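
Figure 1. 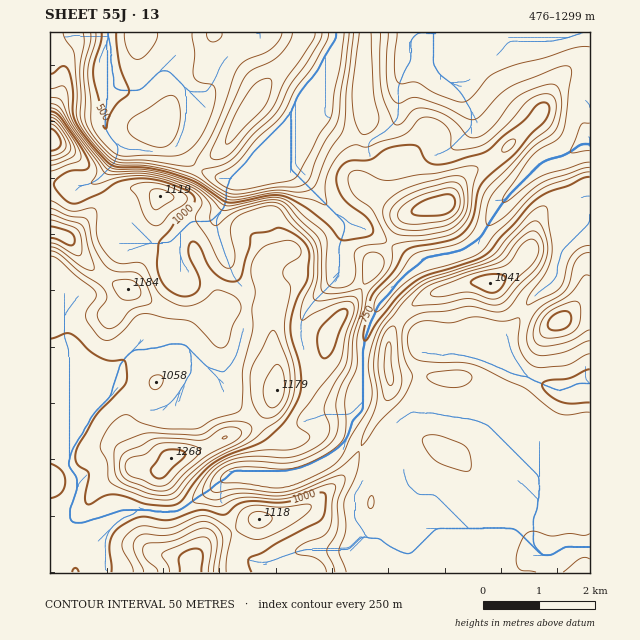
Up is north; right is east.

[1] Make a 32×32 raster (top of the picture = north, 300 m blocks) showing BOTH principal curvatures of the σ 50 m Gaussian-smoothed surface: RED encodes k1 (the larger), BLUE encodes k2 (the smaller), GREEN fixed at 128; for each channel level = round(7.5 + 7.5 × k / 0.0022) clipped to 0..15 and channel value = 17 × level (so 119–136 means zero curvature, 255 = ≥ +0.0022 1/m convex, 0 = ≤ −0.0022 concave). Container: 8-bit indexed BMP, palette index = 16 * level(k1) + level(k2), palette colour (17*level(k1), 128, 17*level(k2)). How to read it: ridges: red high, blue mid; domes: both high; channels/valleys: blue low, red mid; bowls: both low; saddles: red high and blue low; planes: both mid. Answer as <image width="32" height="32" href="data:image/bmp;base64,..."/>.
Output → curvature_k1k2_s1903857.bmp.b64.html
<image width="32" height="32" href="data:image/bmp;base64,Qk02CAAAAAAAADYEAAAoAAAAIAAAACAAAAABAAgAAAAAAAAEAAATCwAAEwsAAAABAAAAAAAAAIAAABGAAAAigAAAM4AAAESAAABVgAAAZoAAAHeAAACIgAAAmYAAAKqAAAC7gAAAzIAAAN2AAADugAAA/4AAAACAEQARgBEAIoARADOAEQBEgBEAVYARAGaAEQB3gBEAiIARAJmAEQCqgBEAu4ARAMyAEQDdgBEA7oARAP+AEQAAgCIAEYAiACKAIgAzgCIARIAiAFWAIgBmgCIAd4AiAIiAIgCZgCIAqoAiALuAIgDMgCIA3YAiAO6AIgD/gCIAAIAzABGAMwAigDMAM4AzAESAMwBVgDMAZoAzAHeAMwCIgDMAmYAzAKqAMwC7gDMAzIAzAN2AMwDugDMA/4AzAACARAARgEQAIoBEADOARABEgEQAVYBEAGaARAB3gEQAiIBEAJmARACqgEQAu4BEAMyARADdgEQA7oBEAP+ARAAAgFUAEYBVACKAVQAzgFUARIBVAFWAVQBmgFUAd4BVAIiAVQCZgFUAqoBVALuAVQDMgFUA3YBVAO6AVQD/gFUAAIBmABGAZgAigGYAM4BmAESAZgBVgGYAZoBmAHeAZgCIgGYAmYBmAKqAZgC7gGYAzIBmAN2AZgDugGYA/4BmAACAdwARgHcAIoB3ADOAdwBEgHcAVYB3AGaAdwB3gHcAiIB3AJmAdwCqgHcAu4B3AMyAdwDdgHcA7oB3AP+AdwAAgIgAEYCIACKAiAAzgIgARICIAFWAiABmgIgAd4CIAIiAiACZgIgAqoCIALuAiADMgIgA3YCIAO6AiAD/gIgAAICZABGAmQAigJkAM4CZAESAmQBVgJkAZoCZAHeAmQCIgJkAmYCZAKqAmQC7gJkAzICZAN2AmQDugJkA/4CZAACAqgARgKoAIoCqADOAqgBEgKoAVYCqAGaAqgB3gKoAiICqAJmAqgCqgKoAu4CqAMyAqgDdgKoA7oCqAP+AqgAAgLsAEYC7ACKAuwAzgLsARIC7AFWAuwBmgLsAd4C7AIiAuwCZgLsAqoC7ALuAuwDMgLsA3YC7AO6AuwD/gLsAAIDMABGAzAAigMwAM4DMAESAzABVgMwAZoDMAHeAzACIgMwAmYDMAKqAzAC7gMwAzIDMAN2AzADugMwA/4DMAACA3QARgN0AIoDdADOA3QBEgN0AVYDdAGaA3QB3gN0AiIDdAJmA3QCqgN0Au4DdAMyA3QDdgN0A7oDdAP+A3QAAgO4AEYDuACKA7gAzgO4ARIDuAFWA7gBmgO4Ad4DuAIiA7gCZgO4AqoDuALuA7gDMgO4A3YDuAO6A7gD/gO4AAID/ABGA/wAigP8AM4D/AESA/wBVgP8AZoD/AHeA/wCIgP8AmYD/AKqA/wC7gP8AzID/AN2A/wDugP8A/4D/AIeXh4V1lZWnyKZ0doaGlqinhJiHh4eHh4iIh3eHh4eYh4eHlabYx7fJ2YR1lXV0hJR0h3d3h4eHh4eHh3eHd4aHh4eFlrh2dqjZsqapl4eGuJSGh4eHd4eHh4eHh4eHiIeHhneFknCAlKaj2er357i4c5aYh4d3d4eHh4eHh4eHh4anhHKUpsWQcaW3loS2+Pdzlpd2d4d3dpeHh4eHh5iIh4a0yMfbp4VwYIFycnCB5vaEl3aHh3eHl4eHh3eHmIeHdoTax7jYx6VicYKUk4FwxZWXdnaHmJiHd3eHh4eYd4aWp5WGyNn39fi2tbfIyKSBt4aWhqiomIeHh3eHh4d3d4WYl6WEc3OV+fa1k4WYuZHGlYWXl4aGhoeHh4eHiIeHhoandXR2h4R0k7bYg4WWhIPmhHWGhod3d4eXp6aoh4eHhoaVp4WHd3aFqOqllpZzc8XXdHaGhnaHqKeEc4SHh4d3dpe5loeHdZao2JWUt4WAx+ikx9jZt6eFk4WGdXeHh4aGhoeXhoaGlZfYlIS4uJDn1oSFhJSEhYWmh4eGh3eFpoWHh4Z1mJiEl9dyhri3cNfnYneGh4d3hMenlnWHhpbIlmSFdYanl3WH13KXuOdws/ZjdIaFdYSDpvnKpYeVp8i1hcfXx6iYhZfHhJO3+rVw5vaGhnV1tpORuPmkd3VjlNnYlXRkp6iUlqi3kZGl82CA5/n4tqfZhYFxlLZ1g9bluLd0doXGdJTIhqfIcVLlyJCQpcf3+fjmloGDx1Lm5nV0tYWGp5Zjhcm3p8hxhMfqtmJwcHBzlObpo5HK5PmFc3eGlYW4hoSWpafat6OllqOyhYaEkXCFqPqlgqPo16V0h5S3hKV0trmGtaaFlXRjhMi5mKimkYOG5qR1h5Vk1pV1l8iWtdXS6Pn7pYWDhZa1yOj468iEcXTIxoV3lGSE1tfX+vn5tmBwg7WSo5WYuJWVlqfp14R0gJXI17aDdNTh19i4laCAcIWDcnN1qLmphoWEhJbVtpeDgJSV2bf193JgkIBxlOfIgnd3hYaXp4anqJd0c5bG96dycnOT/Nd0cISVl4V0lviWcnd3hJimhZOWppeWhHW3+aaFlHb5dGGDqKiphnZzx+eWgoeFdaanp3OXuaiVdXWm57iUhvOEg4SHh5eXh3SG2MiXg3dzp8ing6eXhnSHh4e46pV1xbiDdYaGh5eHdYWnyLdzdoOn6JZzloV1doeHhpbHpXWmx2J1l5Z2hpeHhZeo16eDc5X4l3SGhoaHhoaHhpe3hpbXg4Onp4V2hpeFlXam55ZyhPeXdHaHh4iHhoeHhpenh6e3gKi5loWXqZeGdmXGyaKC95iFhoeHmIh3d4Z2hYY="/>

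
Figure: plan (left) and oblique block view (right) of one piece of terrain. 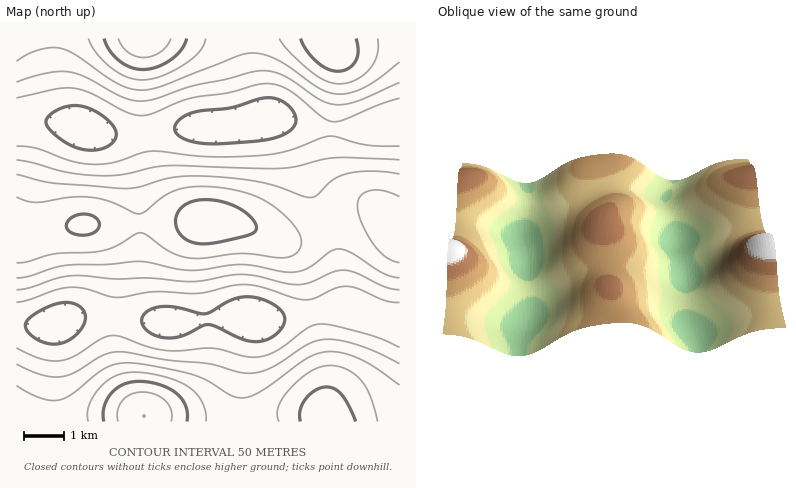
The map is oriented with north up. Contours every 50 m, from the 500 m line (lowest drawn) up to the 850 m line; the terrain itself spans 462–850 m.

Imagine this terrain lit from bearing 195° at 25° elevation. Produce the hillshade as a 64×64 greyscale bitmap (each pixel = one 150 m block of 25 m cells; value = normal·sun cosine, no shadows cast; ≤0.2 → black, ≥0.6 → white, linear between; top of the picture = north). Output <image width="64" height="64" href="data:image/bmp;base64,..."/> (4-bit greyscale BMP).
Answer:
<image width="64" height="64" href="data:image/bmp;base64,Qk12CAAAAAAAAHYAAAAoAAAAQAAAAEAAAAABAAQAAAAAAAAIAAATCwAAEwsAABAAAAAAAAAAAAAAABEREQAiIiIAMzMzAERERABVVVUAZmZmAHd3dwCIiIgAmZmZAKqqqgC7u7sAzMzMAN3d3QDu7u4A////AIiIiImZmZqqqZmYiHd3d3d4iIiImZmZmZiId3Zmd3eIiIiIiIiZmZmZmIh3d3d3d3d3iIiJmZmZiId3ZmZ3d4iIh3d3iIiIiIh3dmZVVmZmd3d3eIiIiIiId3dmZ3d3iHd3d3d3d3d3dmZVRERFVWZmd3d3d3d4h3d3dmZnd3d3d2ZmZmZ3d2ZlVEMzMzRFVWZmZmZ3d3d3d3ZmZmd3d3dmZmVWZmZmZVRDMiIiIzRFVmZmZmZmZmZmZmZmZmZ3ZmVVVVVVZmVVRDIhEREiM0VVVVVVVVZmZmZmZmZmZmZmVVREVVVVVVRDIRAAARIjRFVVVVVVVVVVVVVVVVVVVVVEREREVVVVRDIhAAAAESM0RVVVVEVVVVVVVVVVVVVVVERERERVVVVEMiEAAAARIzRERERERERFVVRERERERERERERERFVVVUQyIRAAARIjNERERERERERERERDMzMzRERERERFVVVVRDMiERERIjNEREREREREREREQzMzMzMzRERERVVVVVVUQzIiIiIzREREREREREVVVEQzMyIzMzREVVVVVmZmZlVUQzMzNERVVVVUREVVVVVVREMzMzMzREVmZmZmd3dmZlVVRFVVVmZmZVVVVVZmZmVURDMzM0RVVnd3d3d3d3d3ZmZmZnd3d3dmZmZmZ3d3dmVUREREVWZ3iJmIiIiIiId3d3eIiIiIiHd3d3eIiIiHdmVVVVZneIiqqqqZmZmZmIiIiZmqqqmZiIiIiZmaqZmHdmZmd4iZmru7u7qqqqqZmZmqq7u7u6qpmZmqq7u7qpmId3iJmqq7zMzMu7u7uqqqqru8zMzMu7qqq7vMzMy7qpmZmZqrvMzd3czMzMy7u7u7vMzd3dzMy7vMzd3d3cy7qqqqu8zN3d3d3d3d3MzMu8zM3d3d3d3MzN3e7u7t3Mu7u7vM3d3e3d3d3d3d3czMzM3d3u7u3d3d3u7v/u7dzMu7zM3d7u7d3d3e7u3d3czMzd3e7u7u3e7u7///7t3MzMzM3d7u7t3d3d7u7u3dzMzN3d7u7u7u7u////7u3czMzM3d3d3dzMzd3e7u7d3MzMzd3d7u7u7u7///7t3My7u8zN3d3d28zMzd7u7t3czMzMzd3d3u7u7u7u7t3Mu7u7vMzd3MzLu7vM3d3d3czLu8zMzd3d3d3u7u3dzLuqqqu7zMzMu7qqq7zN3d3My7u7u7zMzN3d3d3d3My6qZmZqqu7u7u6qZmqq7zMzMu7uqq7u7zMzMzMzMzLuqmYiImZqru7uqqZmZmqu7u7uqqqqqqru7u7u7u7u6qpmId3iImaqqqqmZiIiZmqqqqpmZmZmqqqqqqqqqqqmYiHd3d4iZqqqqmZiIiIiZmZmZiIiImZmaqqqZmZmZiId3ZmZ3eJmaqqmZiHd3eIiIiHd3d4iImZmZmYiIiIh3dmZmZmd4mZmpmZiId3d3d3dmZmZmd3iIiIiId3d3dmZmZlZmd4iZmZmZiId3d2ZmZVVVVVZmd3d3d3dmZmZlVVVVVmZ3iJmZmZiId3ZmZlVUREREVVZnd3dmZVVVVVVVVVVWZneIiZmYiId3ZmZVVEQzMzNEVWZmZlVUREREREREVVZnd4iIiIh3d2ZmVVVEMzIiMzRFVVVVVEMzMzMzNERFVmd3iIiHd3ZmZlVVREMyIiIjNERVVVRDMyIiIiMzREVWZnd3d3dmZVVVREREMzIiIiMzREVERDMiIiIiIjM0RVVmd3d2ZlVVREREREMzIiIiIzRERERDMiIRERIiIzREVWZmZmZVVERERDREQzMyIiMzRERERDMyIhERIiIzM0RVVmZmVVREMzMzM0QzMzMzM0RFVVVEQzIiIiIiIzMzREVVVVVVRDMzMzM0RERDMzRERVVVVVRDMzIiIjMzMzRERVVVVVVEMzMzM0RERERERVVWZmZmVVREMzMzRERERERFVVVVVUREMzM0RVVVVVVWZnd3d3dmVVVERFVVVVRERVVVZmZlVVRERERVZmZmZmd4iIiIiHd2ZmZmZmZmZVVVVmZmd3ZmZmVVVXd3d3d3iImZmpmZiId3d3d3d3d2ZmZmd3iIiIh3d3d3iIiIiIiZmqq7uqqpmZmZmZmZiIh3d3iIiZmZmZmYiIiZmZmZmaq7u8zLu7qqqqqqqqqZmYiImZmqq7u7qqqqmaqqmaqqu7zMzMzMy7u7u7u7u7qqqZqqq7zMzMzMu7uqu7qqq7u8zd3d3d3MzMzMzMzMu7u7u7vMzd3d3d3MzLvLu7u7vMzd3u7u7d3d3d3d3czMy7zMzd3u7u7u3d3MzMzLu7zM3d7u7u7u7d3d3d3d3MzMzN3d7u7//u7t3dzMzMzMzMzd7u7v/u7u7d3d3d3dzMzd3e7v///+7t3dzMzMzMzMzd3u7v//7u7u3d3d3dzMzd3e7v///+7t3czMzLu8zMzN3e7u7//u7u3d3d3MzMzN3e7v///u7dzMy7u7u7u7zMzd3u7u7u7u3d3MzMzMzMzd3u7u7u3cy7u7u7uru7u8zM3d7u7u7t3dzMy7u7u7zM3d7u7t3Mu6qqqqqqqqu7u8zN3d3d3d3MzLu7uqqqu7zN3d3dzLuqmZmZmamqqqq7u8zM3d3czMu7qqqqqqqqu8zMzMy7qpmIiIiJmZmqqqq7u8zMzMy7uqqpmZmZmZqqu7zMu6qZiHd3eIiZmZmqqqu7u7zLu7qqqZmZmZmZmaqru7u6qZiHd3d4iI"/>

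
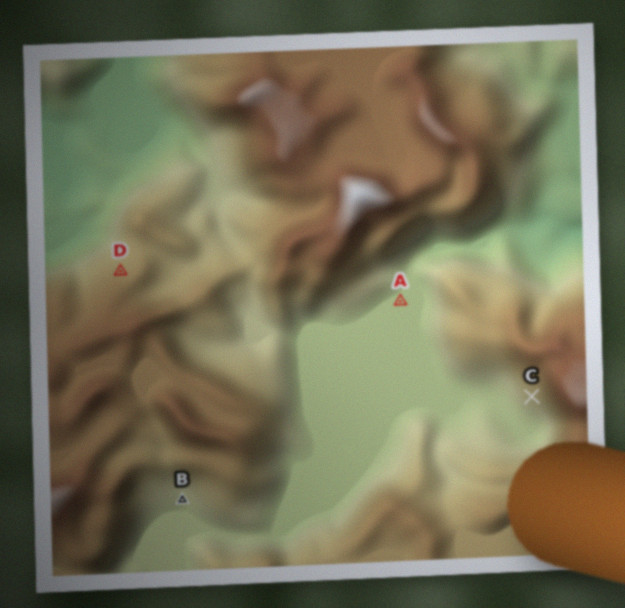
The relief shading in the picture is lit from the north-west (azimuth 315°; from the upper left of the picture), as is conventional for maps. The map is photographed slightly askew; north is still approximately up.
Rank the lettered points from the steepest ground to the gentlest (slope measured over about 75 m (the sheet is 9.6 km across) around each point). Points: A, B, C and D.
C D B A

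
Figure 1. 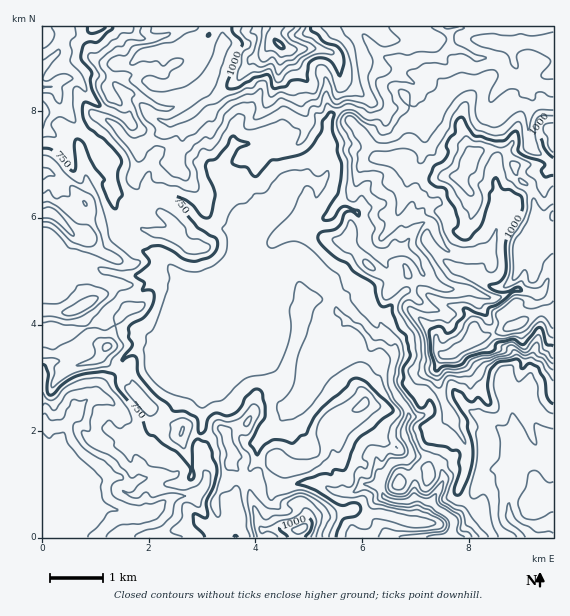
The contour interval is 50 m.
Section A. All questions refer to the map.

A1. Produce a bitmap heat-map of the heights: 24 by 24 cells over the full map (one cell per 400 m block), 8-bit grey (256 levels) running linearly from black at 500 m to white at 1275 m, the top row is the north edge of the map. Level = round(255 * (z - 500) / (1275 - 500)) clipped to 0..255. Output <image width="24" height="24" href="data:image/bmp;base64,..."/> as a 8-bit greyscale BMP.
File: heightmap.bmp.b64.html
<image width="24" height="24" href="data:image/bmp;base64,Qk12BgAAAAAAADYEAAAoAAAAGAAAABgAAAABAAgAAAAAAEACAAATCwAAEwsAAAABAAAAAAAAAAAAAAEBAQACAgIAAwMDAAQEBAAFBQUABgYGAAcHBwAICAgACQkJAAoKCgALCwsADAwMAA0NDQAODg4ADw8PABAQEAAREREAEhISABMTEwAUFBQAFRUVABYWFgAXFxcAGBgYABkZGQAaGhoAGxsbABwcHAAdHR0AHh4eAB8fHwAgICAAISEhACIiIgAjIyMAJCQkACUlJQAmJiYAJycnACgoKAApKSkAKioqACsrKwAsLCwALS0tAC4uLgAvLy8AMDAwADExMQAyMjIAMzMzADQ0NAA1NTUANjY2ADc3NwA4ODgAOTk5ADo6OgA7OzsAPDw8AD09PQA+Pj4APz8/AEBAQABBQUEAQkJCAENDQwBEREQARUVFAEZGRgBHR0cASEhIAElJSQBKSkoAS0tLAExMTABNTU0ATk5OAE9PTwBQUFAAUVFRAFJSUgBTU1MAVFRUAFVVVQBWVlYAV1dXAFhYWABZWVkAWlpaAFtbWwBcXFwAXV1dAF5eXgBfX18AYGBgAGFhYQBiYmIAY2NjAGRkZABlZWUAZmZmAGdnZwBoaGgAaWlpAGpqagBra2sAbGxsAG1tbQBubm4Ab29vAHBwcABxcXEAcnJyAHNzcwB0dHQAdXV1AHZ2dgB3d3cAeHh4AHl5eQB6enoAe3t7AHx8fAB9fX0Afn5+AH9/fwCAgIAAgYGBAIKCggCDg4MAhISEAIWFhQCGhoYAh4eHAIiIiACJiYkAioqKAIuLiwCMjIwAjY2NAI6OjgCPj48AkJCQAJGRkQCSkpIAk5OTAJSUlACVlZUAlpaWAJeXlwCYmJgAmZmZAJqamgCbm5sAnJycAJ2dnQCenp4An5+fAKCgoAChoaEAoqKiAKOjowCkpKQApaWlAKampgCnp6cAqKioAKmpqQCqqqoAq6urAKysrACtra0Arq6uAK+vrwCwsLAAsbGxALKysgCzs7MAtLS0ALW1tQC2trYAt7e3ALi4uAC5ubkAurq6ALu7uwC8vLwAvb29AL6+vgC/v78AwMDAAMHBwQDCwsIAw8PDAMTExADFxcUAxsbGAMfHxwDIyMgAycnJAMrKygDLy8sAzMzMAM3NzQDOzs4Az8/PANDQ0ADR0dEA0tLSANPT0wDU1NQA1dXVANbW1gDX19cA2NjYANnZ2QDa2toA29vbANzc3ADd3d0A3t7eAN/f3wDg4OAA4eHhAOLi4gDj4+MA5OTkAOXl5QDm5uYA5+fnAOjo6ADp6ekA6urqAOvr6wDs7OwA7e3tAO7u7gDv7+8A8PDwAPHx8QDy8vIA8/PzAPT09AD19fUA9vb2APf39wD4+PgA+fn5APr6+gD7+/sA/Pz8AP39/QD+/v4A////AA0NESAnMkRVXWOPpKNpRT03OSoUPjYkJg0NDRcfIjpLYGt0f4pjUT0pIRk5Ry4xNQsLDiMxO0NCY2tjXVdIPSI1Mi9OOy0tMwoNGS8+RUxKaGtjamRcTTUmMD5RQDArLg4aNkJIU2NTb2BRVFpoWkY5NlZcQjIuMB4eNz9OXWJSYmlPRE9rbVtAOlxfPzUyNT4mKz9iVUVAQ1NPQUBSZ2U8T19UUz44SFtTRlVXPz08PEJEQz5CTkg7aINyZT1CVGNsdGRMPDs7Ozs9Qj48Pzo0Za+7l3JofVtjbGZKPjs7Ozs8QUE5OTZCbaq5yry3pXR9amJdQzs7Ojo8QUM5OUdXg4udqcTPx212e2ZaSTw7Ojo6QEI7RFJmcHyAi6S1t29vaGdZR0JCPDs5PDtAUmdqa3mVmKDIwWt2eWpZUFxgRzs/PUFVZWFgbIiPkZ7Pyn2Mel9gY2NTRDs9R0xUYWN0dIampJnA0Yt+cVVbYVZWSUA9P0ZRWGh/g5Ksspqrx2xtX1NiYGZdTEdFPkFHaXaKlKXBuKa5smJVUlJsb3haTVRTSUVHcI6ZmqTCwbO5oklPTWJ4e39vWlVZXlhOdomIipCyt6ubpjxGYGpujZKJcGNpZGdWfmttfIKgiYOMoTJDWG96iouSjXqFhYVydXFmcnqKf3Z3eC46XnqKlJaRnKyjrp+Qk25jaHF3eG9ucTVGZ4OTmJWYlbjV3bipkHFjYmJmaG5yc0BDVGJ0iJKbl7Pi4biYgHZzbmhlcXRzdA=="/>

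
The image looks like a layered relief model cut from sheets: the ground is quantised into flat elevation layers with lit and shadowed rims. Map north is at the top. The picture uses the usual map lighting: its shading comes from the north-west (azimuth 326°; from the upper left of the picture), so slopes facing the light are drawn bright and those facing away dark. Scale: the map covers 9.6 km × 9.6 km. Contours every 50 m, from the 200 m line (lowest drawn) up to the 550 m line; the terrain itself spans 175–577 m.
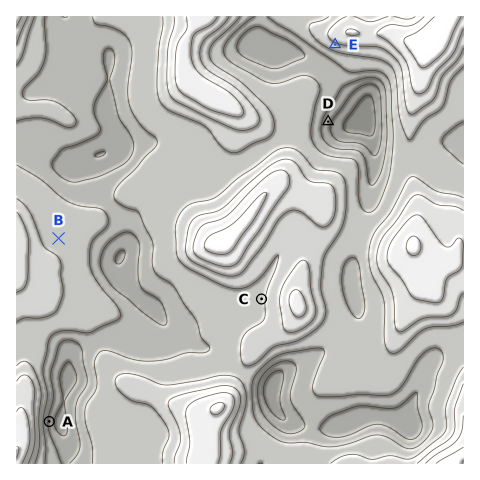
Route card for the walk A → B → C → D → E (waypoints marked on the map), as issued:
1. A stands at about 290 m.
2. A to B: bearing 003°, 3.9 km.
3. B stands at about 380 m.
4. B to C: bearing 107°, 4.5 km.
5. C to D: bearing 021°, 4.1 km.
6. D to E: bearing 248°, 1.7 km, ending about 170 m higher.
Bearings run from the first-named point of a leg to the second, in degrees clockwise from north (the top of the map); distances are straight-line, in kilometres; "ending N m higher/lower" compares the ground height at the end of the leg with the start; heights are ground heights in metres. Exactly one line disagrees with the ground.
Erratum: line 6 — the bearing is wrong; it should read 5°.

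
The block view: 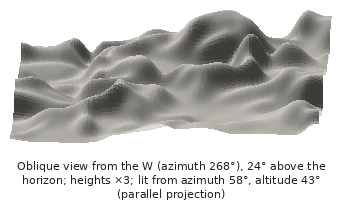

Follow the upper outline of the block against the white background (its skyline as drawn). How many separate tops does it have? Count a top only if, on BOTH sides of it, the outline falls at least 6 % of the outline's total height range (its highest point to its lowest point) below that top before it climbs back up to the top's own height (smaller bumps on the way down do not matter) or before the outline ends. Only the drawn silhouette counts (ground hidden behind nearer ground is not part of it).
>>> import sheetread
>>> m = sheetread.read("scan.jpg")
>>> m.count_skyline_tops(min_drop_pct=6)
2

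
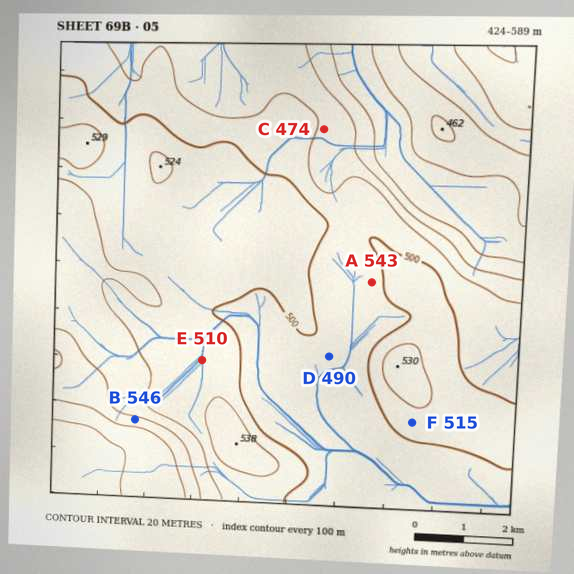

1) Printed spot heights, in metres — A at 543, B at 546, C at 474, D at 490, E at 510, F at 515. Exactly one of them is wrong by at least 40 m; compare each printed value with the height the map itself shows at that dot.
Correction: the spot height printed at A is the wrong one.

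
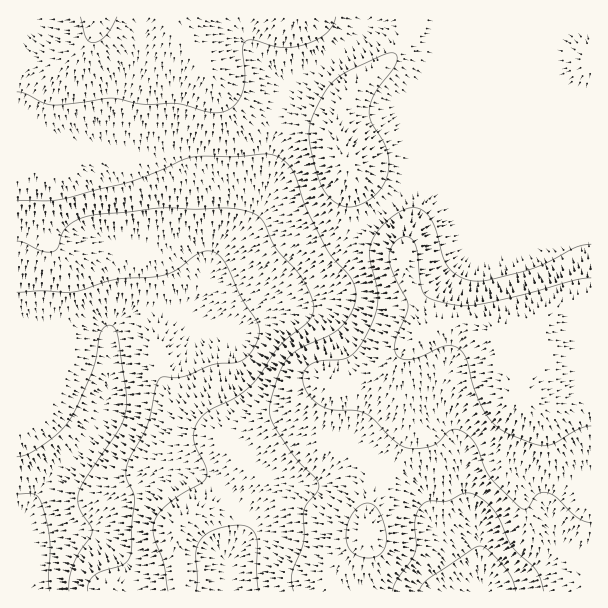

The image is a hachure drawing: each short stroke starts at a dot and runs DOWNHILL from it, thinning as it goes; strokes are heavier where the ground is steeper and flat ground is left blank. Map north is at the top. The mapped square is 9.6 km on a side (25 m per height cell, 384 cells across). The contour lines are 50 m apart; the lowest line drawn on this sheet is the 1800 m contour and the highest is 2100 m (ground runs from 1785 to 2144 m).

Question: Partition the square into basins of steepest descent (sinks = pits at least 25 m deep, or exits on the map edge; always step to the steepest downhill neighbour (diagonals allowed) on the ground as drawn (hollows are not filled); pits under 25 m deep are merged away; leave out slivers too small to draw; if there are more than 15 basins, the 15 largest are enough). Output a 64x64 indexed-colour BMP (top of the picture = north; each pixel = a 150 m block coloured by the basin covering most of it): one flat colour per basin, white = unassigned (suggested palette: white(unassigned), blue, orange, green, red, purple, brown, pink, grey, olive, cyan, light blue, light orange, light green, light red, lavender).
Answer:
<image width="64" height="64" href="data:image/bmp;base64,Qk12CAAAAAAAAHYAAAAoAAAAQAAAAEAAAAABAAQAAAAAAAAIAAATCwAAEwsAABAAAAAAAAAA////ALR3HwAOf/8ALKAsACgn1gC9Z5QAS1aMAMJ34wB/f38AIr28AM++FwDox64AeLv/AIrfmACWmP8A1bDFABERERERERERETMzMzMzMzMzMiIiIiIiIiIiIiIiIiIiERERERERERERMzMzMzMzMzMyIiIiIiIiIiIiIiIiIiIREREREREREREzMzMzMzMzMzMiIiIiIiIiIiIiIiIiIhERERERERERETMzMzMzMzMzMyIiIiIiIiIiIiIiIiIiERERERERERERMzMzMzMzMzMzMiIiIiIiIiIiIiIiIiIREREREREREREzMzMzMzMzMzMzIiIiIiIiIiIiIiIiIhERERERERERETMzMzMzMzMzMzMyIiIiIiIiIiIiIiIiERERERERERERMzMzMzMzMzMzMzIiIiIiIiIiIiIiIiIRERERERERERERMzMzMzMzMzMzMiIiIiIiIiIiIiIiIhERERERERERERERMzMzMzMzMzMyIiIiIiIiIiIiIiIiERERERERERERERETMzMzMzMzMzMiIiIiIiIiIiIiIiIREREREREREREREREzMzMzMzMzMyIiIiIiIiIiIiIiIhERERERERERERERERMzMzMzMzMzMiIiIiIiIiIiIiIiERERERERERERERERERMzMzMzMzMyIiIiIiIiIiIiIiIRERERERERERERERERETMzMzMzMzMiIiIiIiIiIiIiIhERERERERERERERERERETMzMzMzMyIiIiIiIiIiIiIiEREREREREREREREREREREzMzMzMzMiIiIiIiIiIiIiIREREREREREREREREREREREzMzMzMyIiIiIiIiIiIiIhERERERERERERERERERERERMzMzMzMiIiIiIiIiIiIiERERERERERERERERERERERETMzMzMyIiIiIiIiIiIiIRERERERERERERERERERERERMzMzMzIiIiIiIiIiIiIhEREREREREREREREREREREREzMzMzMiIiIiIiIREREiERERERERERERERERERERERETMzMzMiIiIiIiIREREREREREREREREREREREREREREREREzMyIiIiIiIhEREREREREREREREREREREREREREREREREzIiIiIiIiERERERERERERERERERERERERERERERERERMiIiIiIiIRERERERERERERERERERERERERERERERERESIiIiIiIREREREREREREREREREREREREREREREREREREiIiIiIhERERERERERERERERERERERERERERERERERERIiIiIiERERERERERERERERERERERERERERERERERERESIiIRERERERERERERERERERERERERERERERERERERERERERERERERERERERERERERERERERERERERERERERERERERERERERERERERERERERERERERERERERERERERERERERERERERERERERERERERERERERERERERERERERERERERERERERERERERERERERERERERERERERERERERERERERERERERERERERERERERERERERERERERERERERERERERERERERERERERERERERERERERERERERERERERERERERERERERERERERERERERERERERERERERERERERERERERERERERERERERERERERERERERERERERERERERERERERERERERERERERERERERERERERERERERERERERERERERERERERERERERERERERERERERERERERERERERERERERERERERERERERERERERERERERERERERERERERERERERERERERERERERERERERERERERERERERERERERERERERERERERERERERERERERERERERERERERERERERERERERERERERERERERERERERERERERERERERERERERERERERERERERERERERERERERERERERERERERERERERERERERERERERERERERERERERERERERERERERERERERERERERERERERERERERERERERERERERERERERERERERERERERERERERERERERERERERERERERERERERERERERERERERERERERERERERERERERERERERERERERERERERERERERERERERERERERERERERERERERERERERERERERERERERERERERERERERERERERERERERERERERERERERERERERERERERERERERERERERERERERERERERERERERERERERERERERERERERERERERERERERERERERERERERERERERERERERERERERERERERERERERERERERERERERERERERERERERERERERERERERERERERERERERERERERERERERERERERERERERERERERERERERERERERERERERERERERERERERERERERERERERERERERERERERERERERERERERERERERERERERERERERERERERERERERERERERERERERERERERERERERERERERERERERERERERERERERERERERERERERERERERERERERERERERERERERERERERERERERERERERERERERERERERERERERERERERERERERERERERERERERERERERERERERERERERERERERERERERERERERERERERERERERERERERERERERERERERERERERERERERERERERERERERERERERERERERERERER"/>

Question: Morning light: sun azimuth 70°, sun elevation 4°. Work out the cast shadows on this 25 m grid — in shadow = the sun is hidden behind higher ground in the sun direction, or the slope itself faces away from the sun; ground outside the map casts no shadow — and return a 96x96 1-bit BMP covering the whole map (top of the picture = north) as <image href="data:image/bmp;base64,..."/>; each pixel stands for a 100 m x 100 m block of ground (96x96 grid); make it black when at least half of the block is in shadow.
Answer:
<image width="96" height="96" href="data:image/bmp;base64,Qk2+BAAAAAAAAD4AAAAoAAAAYAAAAGAAAAABAAEAAAAAAIAEAAATCwAAEwsAAAIAAAAAAAAA////AAAAAAD/+A/AH/gAAAAf/8D/+A/AD/AAAAAf/4B/8B/AD/AAAAA//4B/8D/AB+AAAAA//wA/4f/AA8AAAAB//gA///+AAIAAAAB//gAf//+AAAAAAAB//AAf//+AAA+AAAB/+AAf//+AAB/AAAA/+AAf//+AAD/AAAB/+AA/z/+AAD+AAAB/8AA/x/8AAD+AAAB/8AA/w/8AAB8AAAB/8AA/wP8AAAQAAAB/4AAfwH4AAAAAAAB/4AAPwAAAAAAAAAB/4AADwAAAAAAAAAB/wAAAAAAAAAAAAAB/gAAAAAAAAAAAAAB/gAAABgAAAAAAAAA/AAAAD8AAAAIAAAA/AAAAD8AAAA+AAAAeAAAAD+AAAB8AAAAeAAAAD+AAAB8AAAB+AAAAD/AAAB4AAAD/GAAAD/gAAAAAAAH/+AAAD/wAAAAAAAP/8AAAD/wAAAAAAAP/4AAAB/4AAAAAAAP/4AAAB/4AAgAAAAP/wAAAB/4AH/gAAAP/gAAAB/4AP/+AAAH/gAAAA/wAP//AAAD/gAAAA/wAP/+AAAB/AAAAA/wAP/+AAAB/AAAAA/wAH/8AAAB+AAAAAfwAH/8AAAB+AAAAAfgAD/4AAAB8AAAAAfgAB/4AAAB8AAAAAfgAB/wAOAB8AAAAAPgAD/wAfAA8AAAAAPAAH/gB/gAYAAAAAHAAP////gAAAAAAACAAf////gAAAAAAAAAA/////wAAAAAAAAAAf////wAAAAAAAAAAf////wAAAAAAAAAAP////wAAAAAAAAAAD////wAAAAAAAAAAB////wAAAAAAAAAAA////wAAAAAAAAAAAP///wAAAAAAAAAAAD///wAAAAAAAAAAAD///wAAAAAAAAAAAB///gAAAAAAAAAAAB///gAAAAAAAAAAAB///gAAAAAAAAAAAH/5/gAAAAAAAAAAf//4fgAAAAAAAAAA///4HAAAAAAAAAAA///4AAAAAAAAAAAA///4AAAAAAAAAAAAf//4AAAAAAAAAAAAP//4AAAAAAAAAAAAH//8AAAAAAAAAAAAD//8AAAAAAAAAAAAD//8AAAAAAAAAAAAB//8AAAAAAAAAAAAA//8AAAAAAAAAAAAA//8AAAAAAAAAAAAAf/4AAAAAAAAAAAAAP/4AAAAAAAAAAAAAH/4AAAAAAAAAAAAAD/wAAAAAAAAAAAAAB/wAAAAAAAAAAAAAA/gAAAAAAAAAAAAAAPgAAAAAAAAAAAAAAHAAAAAAAAAAAAAAAAAAAAAAAAAAAAAAAAAAAAAAAAAAAAAAAAAAAAAAAAAAAAAAAAAAAAAAAAAAAAAAAAAAAAAAAAAAAAAAAAAAAAAAAAAAAAAAAAAAAAAAAAAAAAAAAAAAAAAAAAAAAAAAAAAAAAAAAAAAAAAAAAAAAAAAAAAAAAAAAAAAAAAAAAAAAAAAAAAAAAAAAAAAAAAAAAAAAAAAAAAAAAAAAAAAAAAAAAAAAAAAAAAAAAAAAAAAAAAAAAAAAAAAAADwAAAAAAAAAAAAAABwAAAAAAAAAAAAAA="/>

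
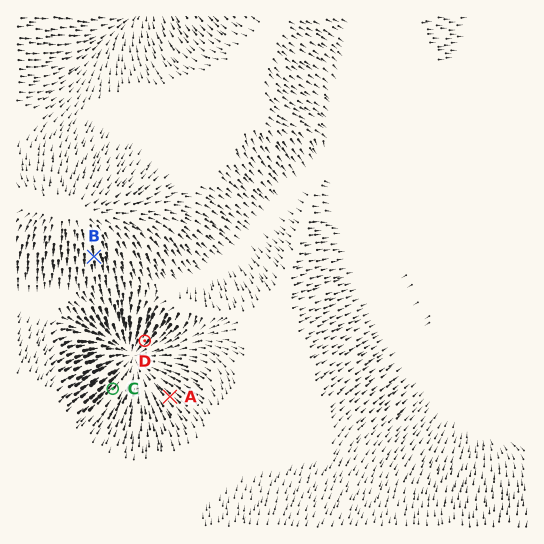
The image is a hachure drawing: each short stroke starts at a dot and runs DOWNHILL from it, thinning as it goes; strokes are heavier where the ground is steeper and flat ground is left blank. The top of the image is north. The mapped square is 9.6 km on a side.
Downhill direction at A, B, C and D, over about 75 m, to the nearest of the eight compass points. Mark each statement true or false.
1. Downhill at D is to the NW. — false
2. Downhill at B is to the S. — true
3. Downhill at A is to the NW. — true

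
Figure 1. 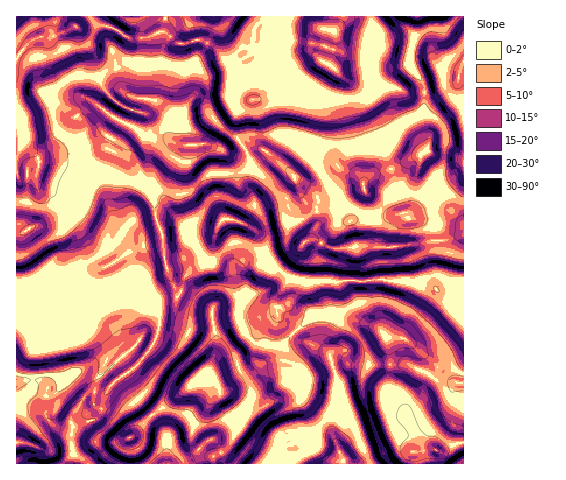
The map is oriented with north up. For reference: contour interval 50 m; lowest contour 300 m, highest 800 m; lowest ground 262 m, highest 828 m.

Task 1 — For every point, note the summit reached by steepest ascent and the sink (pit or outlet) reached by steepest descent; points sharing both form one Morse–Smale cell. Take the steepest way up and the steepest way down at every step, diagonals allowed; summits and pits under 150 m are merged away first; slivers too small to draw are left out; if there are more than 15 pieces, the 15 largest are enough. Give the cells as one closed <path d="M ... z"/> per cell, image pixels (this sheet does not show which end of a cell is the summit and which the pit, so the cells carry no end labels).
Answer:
<path d="M124 122l-5 3-14 22-18 6-1 9-13 35-1 17-4 9-2 3-32 0-18 9 1 69 24-24 26 0 14-14 24-13 12-11 12 14 6 22 6 10-1 6 6 7 12 2 7-5 11-1 6-7 3-13 25-21 9-32 5-5 7 0 20 8 7 7 1 17 4 13 7 5 8 0 10 7 25 6 27 0 9-2 62 1 7 3 16 3 10 9 7 2 10 8 3 0-1-72-16 6-52 7-40-1-5 2-18 0-16-8-6-1 8-16-1-14-14-10-11-25-29-25-8-1-12 6-9 1-25-11-26 2-21-10-10 2-8-1-8-9z"/><path d="M164 31l-23 8 0 20-11 17-3 16 7 6 16 1 11 5 14 15-1 20 5 5 30 0 25 11 9-1 12-6 8 1 7 5 22 20 11 25 14 10 1 14-7 17 5 0 16 8 18 0 5-2 40 1 52-7 17-6 0-11-14-15-5-15-7-10-3-15-7-10-7-4 7-4 1-6-9-22 4-17 0-13-17 1-26-9-30-2-8-4-13-13-5-2-18 23-56 14-11-10-7-10 1-17-6 0-14-17-13-7-20 5-6-2z"/><path d="M231 219l-7 0-5 5-9 32-25 21-6 17-3 3-18 4 2 26-3 9-14 22-12 13-18 11-8 11-16-1-16 21-2 6 2 7-2 16 3 22 58 0 1-9-4-16 24-25 35-26 16-16 4 0 6 6 7 14 17 0 10 3 12 9 7 0 10-4 9-1 11-9 3-15-3-8-9-6-14-1 4-3 5-13 11-11-17-19 1-17 10-20-10-8-8 0-8-5-3-13-1-17-7-7z"/><path d="M105 25l-11 0-6 3-14-2-22 11-16 1-5 3-15 18 1 175 17-8 32 0 2-3 4-9 1-17 13-35 1-9 18-6 17-25 14 6 8 9 8 1 10-2 13 5 0-22-3-4-14-14-24-3-7-6 3-16 11-17 0-20-11-1z"/><path d="M139 294l-15 2-20 10-16 5-7 10-3 12-4 4-17 7-10-2-16-13-9-9-6-11 1 155 56-1-2-21 2-15-2-8 2-6 16-21 16 1 8-11 18-11 17-18 9-17 3-9-2-23-12-3z"/><path d="M291 276l-3 1-10 20-1 17 16 18 21-20 27 3 31 10 7 4 9 9 15 0 4 2 30 27 1 5-3 7-12 16-12 8-5 8 0 5 11 23 0 8-3 5 17-3 10 2 13-7 10-2-1-136-23-12-6-7-16-3-7-3-62-1-9 2-27 0z"/><path d="M294 333l-8 8-8 16-4 3 14 1 7 4 5 6-3 19-6 6-24 8-7 0-12-9-10-3-18 0-1 11 6 10 9 10 3 8-9 16-15 9 1 8 129-1-7-21 1-5 6-7 0-13-5-20 1-12-9-30-8-7-22-9z"/><path d="M322 312l-8 0-20 21 6 6 22 9 8 7 9 30-1 12 5 20 0 13-6 7-1 5 7 21 73 1-2-12 3-5 0-8-11-23-5-17-12-15 1-27-5-22-6-6-7-4-26-9z"/><path d="M341 16l-78 0-9 13-2 23-19 12 0 16 7 10 11 10 56-14 13-19 5-4 4 0 7-24-3-8 5-5z"/><path d="M208 372l-6 1-14 15-35 26-24 25 4 25 80 0 0-8 15-9 9-20-14-17-4-7 1-13-6-12z"/><path d="M118 242l-13 11-24 13-14 14-26 0-25 25 6 15 25 22 10 2 17-7 4-4 3-12 7-10 16-5 20-10 14-1 3-7-6-10-5-20-3-7z"/><path d="M417 16l-75 0-4 10-5 5 3 8-7 25 22 18 30 2 26 9 17-1-2-11-13-17 1-12 6-19z"/><path d="M463 73l-4 2-2 8-4 3-29 6 0 13-4 13 1 8 8 17-1 7-7 4 4 1 6 7 19 46 13 14z"/><path d="M463 16l-46 1-1 16-6 19-1 12 13 17 3 11 28-6 4-3 2-8 5-2z"/><path d="M262 16l-124 0-1 3 4 8 0 11 23-7 11 11 6 2 20-5 13 7 14 17 7 0 8-4 9-7 2-23 6-7z"/>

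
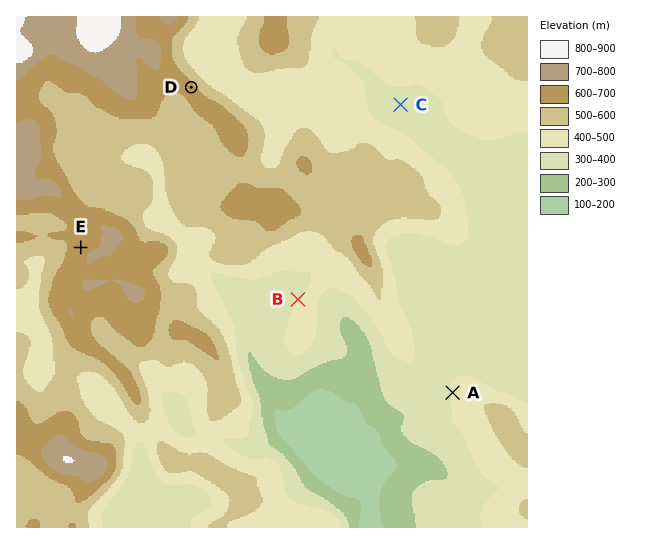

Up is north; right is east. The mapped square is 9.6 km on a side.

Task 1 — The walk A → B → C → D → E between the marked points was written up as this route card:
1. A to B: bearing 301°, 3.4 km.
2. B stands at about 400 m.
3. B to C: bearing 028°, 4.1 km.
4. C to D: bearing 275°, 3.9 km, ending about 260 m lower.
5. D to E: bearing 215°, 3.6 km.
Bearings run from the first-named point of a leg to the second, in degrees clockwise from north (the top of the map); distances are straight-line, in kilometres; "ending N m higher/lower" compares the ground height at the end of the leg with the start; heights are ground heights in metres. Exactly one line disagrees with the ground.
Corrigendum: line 4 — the sense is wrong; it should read higher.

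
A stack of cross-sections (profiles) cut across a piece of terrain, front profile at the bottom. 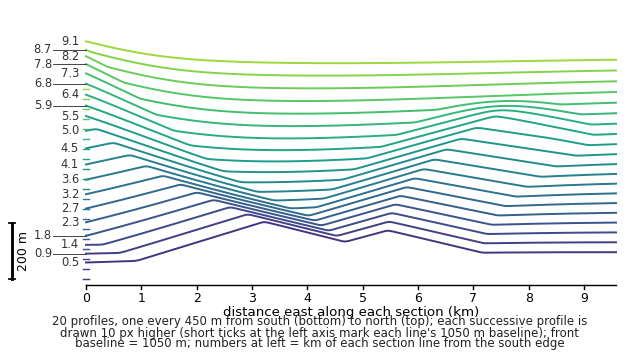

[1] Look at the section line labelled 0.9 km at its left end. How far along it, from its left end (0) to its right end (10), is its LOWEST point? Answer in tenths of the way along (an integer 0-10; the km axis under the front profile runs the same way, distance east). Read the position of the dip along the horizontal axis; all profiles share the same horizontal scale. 0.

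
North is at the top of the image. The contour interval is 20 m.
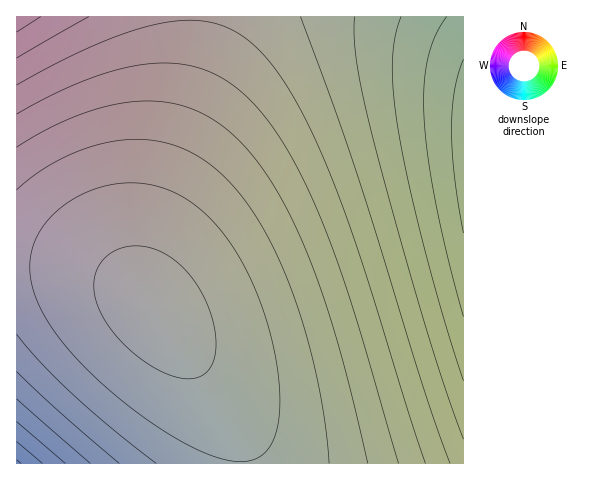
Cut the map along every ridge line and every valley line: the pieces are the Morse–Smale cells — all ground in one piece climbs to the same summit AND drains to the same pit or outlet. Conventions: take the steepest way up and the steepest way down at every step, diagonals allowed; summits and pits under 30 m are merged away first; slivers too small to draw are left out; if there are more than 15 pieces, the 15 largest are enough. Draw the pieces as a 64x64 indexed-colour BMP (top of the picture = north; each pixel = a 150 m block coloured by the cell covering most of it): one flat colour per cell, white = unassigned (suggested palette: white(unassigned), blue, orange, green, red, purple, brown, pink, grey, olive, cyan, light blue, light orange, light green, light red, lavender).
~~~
<image width="64" height="64" href="data:image/bmp;base64,Qk12CAAAAAAAAHYAAAAoAAAAQAAAAEAAAAABAAQAAAAAAAAIAAATCwAAEwsAABAAAAAAAAAA////ALR3HwAOf/8ALKAsACgn1gC9Z5QAS1aMAMJ34wB/f38AIr28AM++FwDox64AeLv/AIrfmACWmP8A1bDFADMzMzMzMzMzMzMzMzMzMzMRERERERERERERERERERERMzMzMzMzMzMzMzMzMzMzMxEREREREREREREREREREREzMzMzMzMzMzMzMzMzMzMzERERERERERERERERERERETMzMzMzMzMzMzMzMzMzMzMRERERERERERERERERERERMzMzMzMzMzMzMzMzMzMzMREREREREREREREREREREREzMzMzMzMzMzMzMzMzMzMxERERERERERERERERERERETMzMzMzMzMzMzMzMzMzMxERERERERERERERERERERERMzMzMzMzMzMzMzMzMzMzEREREREREREREREREREREREzMzMzMzMzMzMzMzMzMzERERERERERERERERERERERETMzMzMzMzMzMzMzMzMzMRERERERERERERERERERERERMzMzMzMzMzMzMzMzMzMREREREREREREREREREREREREzMzMzMzMzMzMzMzMzMxERERERERERERERERERERERETMzMzMzMzMzMzMzMzMxERERERERERERERERERERERERMzMzMzMzMzMzMzMzMxEREREREREREREREREREREREREzMzMzMzMzMzMzMzMzERERERERERERERERERERERERETMzMzMzMzMzMzMzMzERERERERERERERERERERERERERMzMzMzMzMzMzMzMzEREREREREREREREREREREREREREzMzMzMzMzMzMzMzERERERERERERERERERERERERERETMzMzMzMzMzMzMzMRERERERERERERERERERERERERERMzMzMzMzMzMzMzMREREREREREREREREREREREREREREzMzMzMzMzMzMzMRERERERERERERERERERERERERERETMzMzMzMzMzMzMRERERERERERERERERERERERERERERMzMzMzMzMzMzMREREREREREREREREREREREREREREREzMzMzMzMzMzMhERERERERERERERERERERERERERERETMzMzMzMzMzMhERERERERERERERERERERERERERERERMzMzMzMzMzIiEREREREREREREREREREREREREREREREzMzMzMzMyIiIRERERERERERERERERERERERERERERETMzMzMzIiIiIhERERERERERERERERERERERERERERERIiIiIiIiIiIiEREREREREREREREREREREREREREREREiIiIiIiIiIiIRERERERERERERERERERERERERERERESIiIiIiIiIiIhERERERERERERERERERERERERERERERIiIiIiIiIiIiEREREREREREREREREREREREREREREREiIiIiIiIiIiIRERERERERERERERERERERERERERERESIiIiIiIiIiIiERERERERERERERERERERERERERERERIiIiIiIiIiIiIREREREREREREREREREREREREREREREiIiIiIiIiIiIhERERERERERERERERERERERERERERESIiIiIiIiIiIiERERERERERERERERERERERERERERERIiIiIiIiIiIiIREREREREREREREREREREREREREREREiIiIiIiIiIiIiERERERERERERERERERERERERERERESIiIiIiIiIiIiIRERERERERERERERERERERERERERERIiIiIiIiIiIiIhEREREREREREREREREREREREREREREiIiIiIiIiIiIiIRERERERERERERERERERERERERERESIiIiIiIiIiIiIhERERERERERERERERERERERERERERIiIiIiIiIiIiIiEREREREREREREREREREREREREREREiIiIiIiIiIiIiIRERERERERERERERERERERERERERESIiIiIiIiIiIiIiERERERERERERERERERERERERERERIiIiIiIiIiIiIiIREREREREREREREREREREREREREREiIiIiIiIiIiIiIhERERERERERERERERERERERERERESIiIiIiIiIiIiIiERERERERERERERERERERERERERERIiIiIiIiIiIiIiIhEREREREREREREREREREREREREREiIiIiIiIiIiIiIiERERERERERERERERERERERERERESIiIiIiIiIiIiIiIRERERERERERERERERERERERERERIiIiIiIiIiIiIiIhEREREREREREREREREREREREREREiIiIiIiIiIiIiIiIRERERERERERERERERERERERERESIiIiIiIiIiIiIiIhERERERERERERERERERERERERERIiIiIiIiIiIiIiIiEREREREREREREREREREREREREREiIiIiIiIiIiIiIiIRERERERERERERERERERERERERESIiIiIiIiIiIiIiIhERERERERERERERERERERERERERIiIiIiIiIiIiIiIiIREREREREREREREREREREREREREiIiIiIiIiIiIiIiIhERERERERERERERERERERERERESIiIiIiIiIiIiIiIiERERERERERERERERERERERERERIiIiIiIiIiIiIiIiIREREREREREREREREREREREREREiIiIiIiIiIiIiIiIhERERERERERERERERERERERERESIiIiIiIiIiIiIiIiERERERERERERERERERERERERER"/>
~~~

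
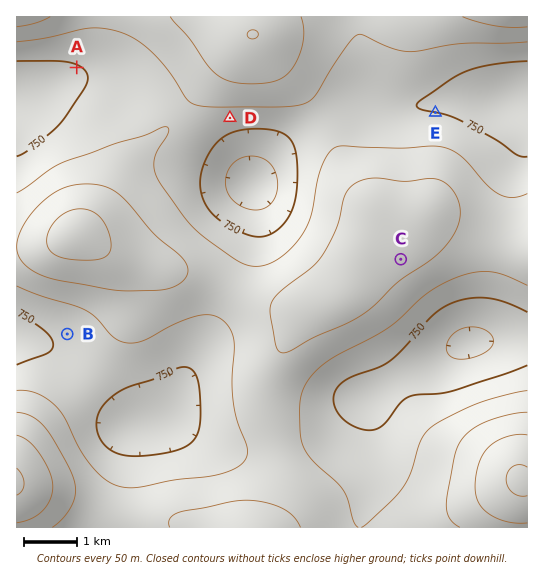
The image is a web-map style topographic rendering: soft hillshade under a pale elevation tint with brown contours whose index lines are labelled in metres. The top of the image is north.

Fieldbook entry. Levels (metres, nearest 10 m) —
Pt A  750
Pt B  760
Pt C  870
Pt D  780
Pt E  750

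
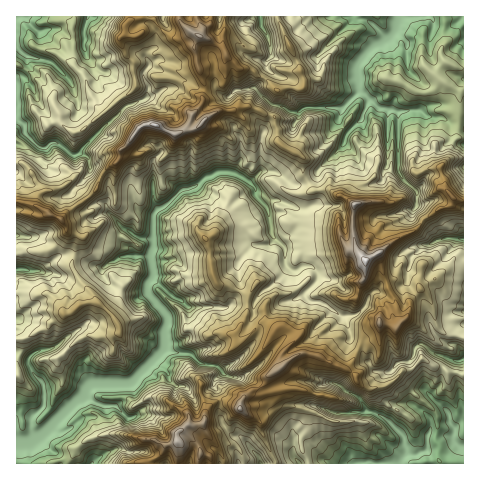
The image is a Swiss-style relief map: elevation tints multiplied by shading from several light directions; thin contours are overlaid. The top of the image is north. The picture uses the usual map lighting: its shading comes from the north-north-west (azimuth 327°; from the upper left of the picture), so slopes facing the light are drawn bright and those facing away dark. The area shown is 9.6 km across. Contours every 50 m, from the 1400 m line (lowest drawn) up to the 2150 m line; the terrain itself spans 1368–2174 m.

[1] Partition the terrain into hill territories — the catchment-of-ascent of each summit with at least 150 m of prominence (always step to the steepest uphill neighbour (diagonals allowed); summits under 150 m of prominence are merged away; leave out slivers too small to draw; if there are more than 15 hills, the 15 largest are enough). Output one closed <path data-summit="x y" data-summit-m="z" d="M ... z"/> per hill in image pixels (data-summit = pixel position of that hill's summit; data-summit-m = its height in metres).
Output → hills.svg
<path data-summit="155 125" data-summit-m="2174" d="M463 16l-203 0 1 10 6 8 3 11 0 11-4 6 2 11-6 9-7 6-19 2-7 6-7-1-7-5-8 1-8-3-13-8-6 0-8 8-7 0 0-15-14-6-4-8 1-7 7-5 1-15 7-8-1-8-146 1 0 155 11 10 12-5 6-8 0-4 12 9 5 15 4 5 5 0 0 6 7 11 6 1 11-8 8-1 6 10-22 7-14 29-4 4-13 5-15 12-25 0 1 194 43 0-2-9-7-4-12-14 13-10 10 4 7-2 14-12 11-1 4-12 18 2 4-6-2-16 14-2 32-33 3-34-19-22 0-9 6-11-4-15 3-9 1-35 28-24 11-2 13-11 15-6 15 3 13 8 11-11 12 0 20 13 12 0 9-6 6-10 25-25 14 17 27 6 3-5-1-30 2-22 8 3 23-2 7 6 14 2 10 5 12 1z"/><path data-summit="365 260" data-summit-m="2166" d="M392 109l-4 1 0 51-3 5-27-6-14-17-25 25-7 11-12 6-10-2-6-6-12-6-12 0-10 11-14-8-15-3-15 6-9 8-18 7-8 10-17 12-1 35-3 6 4 17-1 7 19 17 18 12 37 0 4-4 22-1 6-8 15-12 13-13-3-20 13-1 6 7-1 10 10 1 6 7-3 10-10 8 0 5 7 5 13 2 20 14 6 16 0 9 11 8 2 7 6 5 4 8 15 1 9-10 11-1 10-17 7 2 11 8 15 6 11-1 1-4-7-13 7-15 0-202-13-2-10-5-14-2-7-6-23 2z"/><path data-summit="241 409" data-summit-m="2115" d="M152 278l-4 6 0 9 16 19 4 8-4 12 0 17 15 4 10 0 12 11 16 2 4 4 2 2-9 9 0 7 6 12-1 16 2 5 10 14 8 1 8 6 11 13 2 9 89 0-19-15-8-11 0-12 8-14 41 0 17 8 8-16 15 0 1-8 7-7 7 1-3-15-13-15-12 2-9 10-15-1-4-8-6-5-2-7-11-8 0-9-6-16-23-15-13-2-4-6-21 7-10 7-8 2-11 0-2-8-22 1-4 4-37 0-18-12z"/><path data-summit="178 441" data-summit-m="2121" d="M167 350l-3 0-32 32-14 2 2 16-4 6-18-2-4 12-11 1-14 12-7 2-10-4-13 10 12 14 7 4 3 9 199-1-2-8-11-13-8-6-8-1-10-14-2-5 1-16-6-12 0-7 9-9-2-2-4-4-16-2-12-11-10 0z"/><path data-summit="200 36" data-summit-m="2107" d="M259 16l-4 0-7 5-26-5-58 0-1 8-7 8-1 15-8 7 2 12 16 7 1 15 6 0 8-8 6 0 13 8 8 3 8-1 10 6 4 0 7-6 19-2 7-6 6-9-2-11 4-6 0-11-3-11-6-8z"/><path data-summit="49 214" data-summit-m="2034" d="M46 166l-7 11-12 5-11-9 1 96 24 1 15-12 13-5 4-4 14-29 22-7-6-10-8 1-11 8-6-1-5-7-2-8-5-2-4-5-5-15z"/>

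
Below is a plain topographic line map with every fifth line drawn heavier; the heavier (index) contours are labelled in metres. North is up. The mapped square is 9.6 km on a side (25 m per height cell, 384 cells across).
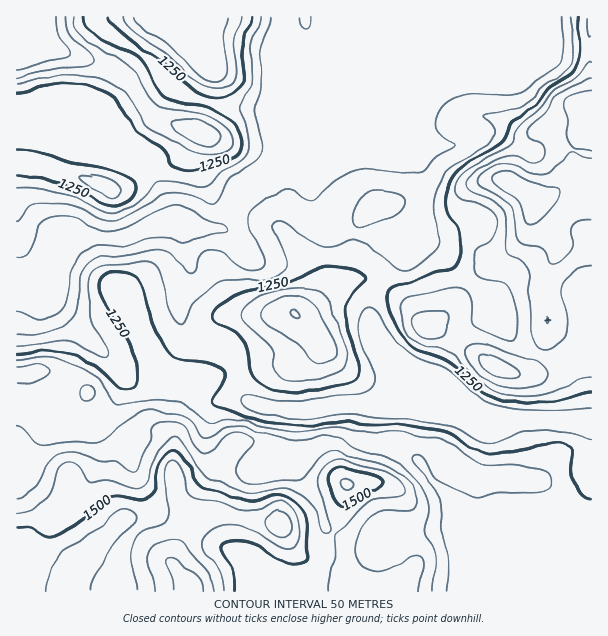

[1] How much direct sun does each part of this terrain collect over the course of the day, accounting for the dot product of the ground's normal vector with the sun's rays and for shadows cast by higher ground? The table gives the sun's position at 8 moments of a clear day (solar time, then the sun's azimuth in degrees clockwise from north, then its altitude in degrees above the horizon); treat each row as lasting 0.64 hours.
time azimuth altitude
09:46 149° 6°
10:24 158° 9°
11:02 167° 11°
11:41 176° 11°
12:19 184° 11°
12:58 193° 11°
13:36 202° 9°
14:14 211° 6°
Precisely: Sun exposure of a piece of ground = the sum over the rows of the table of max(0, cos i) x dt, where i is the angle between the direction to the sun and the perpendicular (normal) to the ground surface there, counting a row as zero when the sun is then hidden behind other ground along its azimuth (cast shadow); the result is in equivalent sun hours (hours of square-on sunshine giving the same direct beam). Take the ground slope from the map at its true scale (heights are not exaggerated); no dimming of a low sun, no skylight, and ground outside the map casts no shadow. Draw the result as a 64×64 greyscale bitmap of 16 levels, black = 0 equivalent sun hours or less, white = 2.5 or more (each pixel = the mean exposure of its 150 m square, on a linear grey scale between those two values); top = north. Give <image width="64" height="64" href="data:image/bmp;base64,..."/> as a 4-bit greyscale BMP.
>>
<image width="64" height="64" href="data:image/bmp;base64,Qk12CAAAAAAAAHYAAAAoAAAAQAAAAEAAAAABAAQAAAAAAAAIAAATCwAAEwsAABAAAAAAAAAAAAAAABEREQAiIiIAMzMzAERERABVVVUAZmZmAHd3dwCIiIgAmZmZAKqqqgC7u7sAzMzMAN3d3QDu7u4A////AFVURVVVVVVmVVRFVVVVVVVVVVREREVVVVVVVVVVVVVVVUQ0Z2VVVnd2QyM0RVVVZmZlQzMzNFZmVVRFVVVVVVVVQzNWdVVWd3UxARNFVWeHd3ZUMiMzVmVVRERERVVVVVVDMjVmVVVVQyEAEkVWiahlVlQzMzM0VUVERERFVVVVVUMhE1ZlVDIREiI0VnmsuFM1VUREMiI0RVVERFVVVVVEMhEBNWVTIAAkVWeJrN23QzVmVVRDIiNFVVVVVVVVViIiERETVlQgATaImau8yoZURXdmVVVDNFZmZVVVVVVVASIiERJGZTIjRXmZmId1RERWiIdmZ3ZVVWZmZVVVZVUAEzMhESNDM0RDRWVCIRESNGiamIiIh2VFZmZmZmZlVAATRDIREQATVUEBEQAAAAEkaau7u7l1REZnd3iIh3VEERJFQyEAAAJWQQAAAAAAACR5q8zcuEI0Z4d4mZmIZUMiI0VUMhAAA1ZSAAAAAAAAJXh3mqhjETeZh3iJiHZUM0MjRVQhAAAUVUIAAAAAAAATVCEiIQABWal2VmZVREQ0VDMjMhAAACMzIgAAAAAAABEQAAAAABNodTIiIiEjRFVUMhAAESIiIhARACQxAAAREAAAAAABJGUxAAAAASNVZUMhAAABJEQhAAAAJWZCEiIhAAAAACRVQhAAAAABIzREMyEAAAETRDIQEQASRUMyEREAAAABNEMQAAAAABEQAREzMhAAERE0QyASEAAAAAAAAAAAAAAAAAAAAAAAAAAAADMzMiIyERIyEAEQAAAAAAAAAAAAAAAAAAARIiIRAAAkI0RVZlQhAAAAAAAAAAAAAAAAAAAAAAAAATNEVmZmZ3c0RVZ4hjEAAAABEQAAAAAAAAAAAAAAAAEjNHve7u3cumZVVWd1MAAAABIyEAAAEzQhAAAAAAESNERb7////ty6iIdlRDIQAAARI0QxASaaqZdTMyIRIzREVr7//+3Mu6qZmHUxAAEjQzMzNEREZ3eJq7uoZDM0REVr7/7LmIiJmjRVQxAAEkRUMiIiNFVVVWeKu5ZDNEREab3duWQzRFZ4AAAAAAAjRVQyEREjRERVVnmpdDJERHrMzKdBAAE0VWYAAAAAATRWVDIREiNEVVZ3iIdTI0RJzd23QQAAA2dmVQAAAAATVWZUMiNERVZniImHUzI0VZzv63MAAAAmmYZVAAAAATVmdkMzNWd4iJqqmXUiI0RYrMy5YxAAAkaIdlUAAAATVndlQzNFZ4mZmZmXUyI0VWiYZVZkIQEzRWZlVRAAABRXd2VDM0RVZmZmZ3UyI0VniHUhE1VERERVVERVEAAAJFd3ZUREMzMzIiIjMiI0VneHUxABNFVVVVVERFUhAAEkZ3ZUREQyIiEQAAAAATVniHUhEREjRVVWVUREVSERIjRWVURERDIREQAAAAABNGZ3YxABERJFVWZVVVVVNEQzM0MyIzREMyIhAAAAAAEjRVVCAAAREleIdlVWd2ZVVUQyEAABIzMzQzEAAAAAAREjMyEAABETV4iHZVeJiHZVVCEAAAACIzREMQAAAAAREREiIhEBESNVVoiGVomZh1VUMQAAAAARIjIRABEhEREREiIiNDESNEM0eah2Z4iHZVUyEAAAAAARAAEjVVVDIiIzMzRFRDRVQyNYqXZVZndlVUQyAAAAAjIQEkZ2ZUQyI0REVVVVVmVDM0aJdlVVZndVVniFMiNEREVUVmVUQzM0RVZ3VVVndkNERXiGZVVniYiazv/adVVEeHZVQzMzMzRFZniGVWd2VWZmeIh2Zmeau83v//7KdmiZhkMiIiIzRERWZndlZniJqqh4iId2iavN7u7t3cy6u7l1QxESIjNERERERVVFes3u2nVWd3erzN7+ynZnirzduoZVQiIzNDMzIiESMzNYvu7JUhNWZszMzLhSEBNpvdypiHVUMzREMyIREREjIiNXiGMQACM0uql1IQAAA2iqqZmsyXZUREREMiESIjMxAAARAAAAEjNlQxAAAAAjVmZ4q97sqGVVVVVEMzMzRDEAAAAAAAEjRBEAAAAAEjRVVore7cqGVVVVVVVUVVVEMgAAAAAAE0RVAAABEiNEVoiaze25dlRFVVVVVVVVVVRDIQAAABNFVVURI0RERVVpvMzLp1M0REVVVVVVVVVVVVVDEAAANnZVVlVERFVVVoq7qGQhABM0VVVVVVVVVVVVVWVCEAATVVVVZlVVVVVXiYYxAAAAEkRVVVVURFVVVVVEREMhAAATVWZlVVVVVXiHQQAAAAE0VVVVVVVERVVVVEMiIRAAAAJWd3dlVVVompYwAAABRndlVVVVVVVEVVVVQyEQAAAAATRFy6mZmru6hSEAAEnMqXZVVVVVVVVVVVVDMhERAAAAAAD/7t3d3LlkIiJL7+yXZVVVVVVVVVVVVUQzMiIRAAAAAP////7LhjIjR8y6l2ZVVVVVVVVVVVREREREQzIQAAAAq97u25YxESSMynVERERVVVVVVVVVVERERERUQzIAAABniZh1MQACWcyXVDRERVVVZmVVVVVUREVEVVREMyEAAmVVQxAAACa9yXVERFVlVVZmZmZVVVREVVVVVERDMhE1ZlQxAAAUfNyWVERFZ4dVZmZVVVVVVEVVVVVVREQyI2ZVVUMQE0jNyWVERWd4h2VmVVVVVVVVVVVVVVVURDM1ZlVVVDI0V4h2VVVVZmZmVVVVVVVVVVVVVVVVVVVEQ0VV"/>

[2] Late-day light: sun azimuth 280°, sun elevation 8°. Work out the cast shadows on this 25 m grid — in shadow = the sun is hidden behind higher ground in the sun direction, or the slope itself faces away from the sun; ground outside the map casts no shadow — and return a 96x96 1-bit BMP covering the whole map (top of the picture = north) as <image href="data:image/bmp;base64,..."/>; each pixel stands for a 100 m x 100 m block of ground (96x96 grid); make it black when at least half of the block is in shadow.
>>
<image width="96" height="96" href="data:image/bmp;base64,Qk2+BAAAAAAAAD4AAAAoAAAAYAAAAGAAAAABAAEAAAAAAIAEAAATCwAAEwsAAAIAAAAAAAAA////AAAAAAAAOAAB/8AAAB/wAAAAOAAB/4AAAB/4AAAAOAAB/wAcAB/4AAAAGAAB/gAeAA/4AAAAAAAD/AAfAA/4AAAAAAAP+AAPgA/wAAAAAAAP+AH/+A/wAAAAAAAP8AP//A/gAAAAAAAH4Af//g/AAAAAAAAD4Af//A+AAAAAAAABwAf/+B/AAAAAAAAAAAf/+B/AAAAAAAAAAAf5/h/gAAAAAAAAAAfx/x/gAAAAAAAAAAfh/z/wAAAAAAAAAAeA/n/wAAAAAAAGAAAA/P/gAAAAAAAPxAAAYf+AAAAAAAAf/wAAAf4AABgAAAAf/wAAA/gAABwAAAAf/wAAA/AAABwAAAAfzwAAAcAAAAgAAAAfj4AAAAAAAAAAAAAfhwAAAAAwAAAAAAAfgwAAAAB4AAAAAAAfgAAAAABwAAAAAAAfgAAAAAAgAAAAAAAPgAAAAAAAAAAAAAAPAAAAAAAAAAAAAAAGAAAAAAAAAAAAAAAAAAAAAAAAAAAAAwAAAAAAAAAAAAAAB8AAAAAAAAAAAAAAB+AAAAAAGAAAAAAAB+AAAAAQPAAAAAAAB8AAAAAAfgAAAAAAB4AAAAAD/4AAAAAADgAAAAAH/8AAAAAAAAAAAAAH/8AAAAAAAAAAAAAP/4AAAAAAAAAAAAAP/wAAAAAAAAAAAAAP/wAAAAAAAAAAAAAP/gAAADgAAAAAAAAf/ACAAHwAAAAAAAA//ADgADwAAAAAAAA/+ABwADwAAAAAAAB/8AAwADwAAAAAAAB/4AAAAHgAAAAAAAA/wAAAAHgAAAAAAAAAAAAAAHgAAAAAAAAAAAAAAHgAAAAAAAAAAAAAAHgAAAAAAAAAAAAAADgAAAAAAAAAAAAAADwAAAAAAAAAAAAAABgAAAAAAAAAAAAAAAAAAAAAAAAAAAAAAAAwAAAAAAAAAAAAAAB4AAAAAAAAAAAAAAB4AAAAAAAAAAAAAAB8AAAAAAAAAAAAAAA4AHwAAAAAAAAAAAAAAP/4AAAAAAAAAeAAAP/8AAAAAAAAAPAAAH/8AAAAAAAAAOAAAH/4MAAAAAAAAAAAAH/geAAAAAAAAAAAAH+AfgAAAAAAAAAAAAAA/wAAAAAAAAAAAAAA/8AAAAAAAAAAAAAAf/AAAAAAAAAAAAAAP/8AAAAAAAAAAAAAP//AAAAAAAAAAAAAP//AAAAAAAAAAAAAf/+AAAAAAAAAAAAAf/4AAAAAAAAAAAAA//wAAAAAAAAAAAAA//AAAAAAAAAAAAAA/+AAAAAAAAAAAAAAB8AAAAAAAAAAAAAAB+AAAAAAAAAAAAAAD/gAAAAAAAAAAAPAH//AAAAAAAA8AAfAH//gAAAAAAB/gAeAP//gAAAAAAB/wA+AP//gAAAAAAB/AA8AP//gAAAAAAA8AA4AP//AAAAAAAAAAAAAP//AAAAAAAAAHgAAP//AAAAAAAAAP8AAP//AAAAAAAAA/8AAP//AAAAAAAAB/8AAP//AAAAAAAAD/4AAP/+AAAAAAAAD/wAAH/4AAAAAAAAD8AAAH/AAAAAAAAA="/>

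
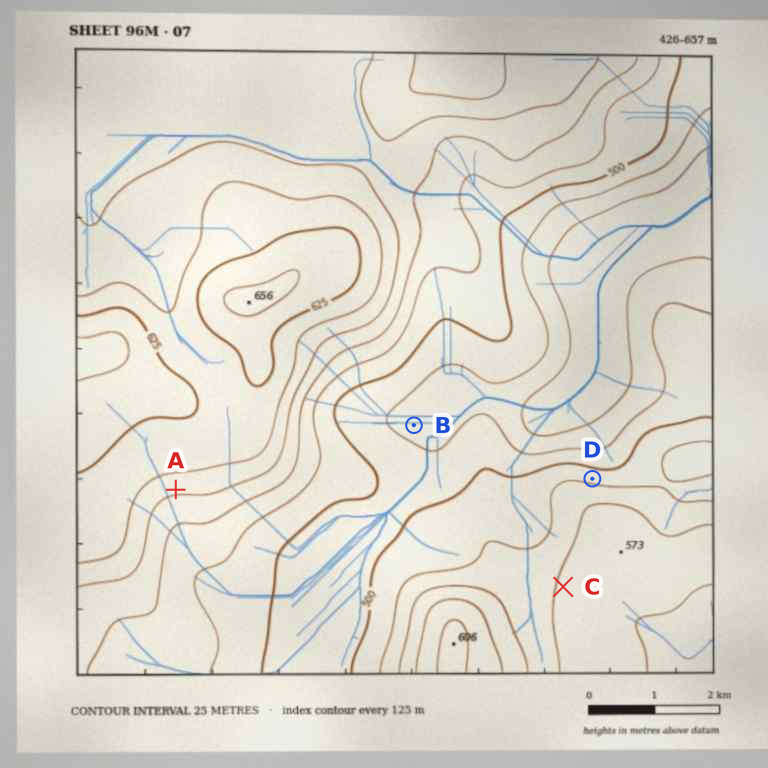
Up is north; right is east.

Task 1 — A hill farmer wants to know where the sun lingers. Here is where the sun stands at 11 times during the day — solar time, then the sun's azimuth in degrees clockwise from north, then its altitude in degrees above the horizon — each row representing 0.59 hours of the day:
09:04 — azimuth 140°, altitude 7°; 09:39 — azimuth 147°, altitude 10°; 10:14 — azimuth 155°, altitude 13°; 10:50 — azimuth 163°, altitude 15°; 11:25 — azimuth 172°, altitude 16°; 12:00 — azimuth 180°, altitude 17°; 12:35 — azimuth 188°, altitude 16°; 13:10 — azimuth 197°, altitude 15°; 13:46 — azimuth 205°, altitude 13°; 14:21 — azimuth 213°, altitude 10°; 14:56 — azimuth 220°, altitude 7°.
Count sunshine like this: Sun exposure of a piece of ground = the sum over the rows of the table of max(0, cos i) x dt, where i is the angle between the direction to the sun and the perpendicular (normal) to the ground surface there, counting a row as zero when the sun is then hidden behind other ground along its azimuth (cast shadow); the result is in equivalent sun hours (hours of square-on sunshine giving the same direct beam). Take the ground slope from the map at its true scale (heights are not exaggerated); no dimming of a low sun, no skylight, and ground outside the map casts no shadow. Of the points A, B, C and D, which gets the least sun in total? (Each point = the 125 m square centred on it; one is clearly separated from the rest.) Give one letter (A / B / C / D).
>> D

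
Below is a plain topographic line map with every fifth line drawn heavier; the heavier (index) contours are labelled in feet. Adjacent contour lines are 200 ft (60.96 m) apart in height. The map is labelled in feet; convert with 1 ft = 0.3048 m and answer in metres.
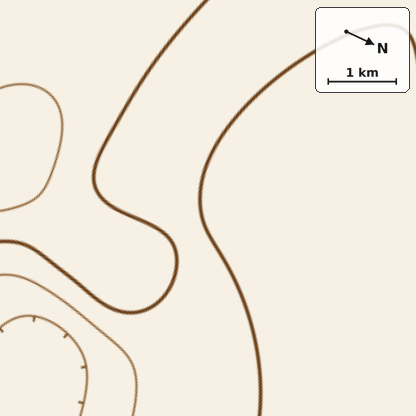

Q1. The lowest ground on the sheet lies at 1060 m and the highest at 1340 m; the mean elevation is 1210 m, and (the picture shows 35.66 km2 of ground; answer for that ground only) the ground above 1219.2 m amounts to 21.8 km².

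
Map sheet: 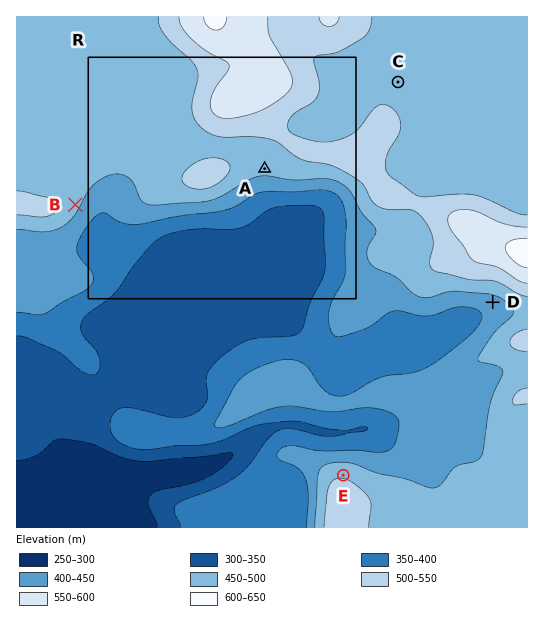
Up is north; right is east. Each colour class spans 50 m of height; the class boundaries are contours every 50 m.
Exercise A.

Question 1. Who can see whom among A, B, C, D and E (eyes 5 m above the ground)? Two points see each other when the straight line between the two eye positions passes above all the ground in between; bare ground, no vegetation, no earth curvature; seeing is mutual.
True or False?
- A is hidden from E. False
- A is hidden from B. True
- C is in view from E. False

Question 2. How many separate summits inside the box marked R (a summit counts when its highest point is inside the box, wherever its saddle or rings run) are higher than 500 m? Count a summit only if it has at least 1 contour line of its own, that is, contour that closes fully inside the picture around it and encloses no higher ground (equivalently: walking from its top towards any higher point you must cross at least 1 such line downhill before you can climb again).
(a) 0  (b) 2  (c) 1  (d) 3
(c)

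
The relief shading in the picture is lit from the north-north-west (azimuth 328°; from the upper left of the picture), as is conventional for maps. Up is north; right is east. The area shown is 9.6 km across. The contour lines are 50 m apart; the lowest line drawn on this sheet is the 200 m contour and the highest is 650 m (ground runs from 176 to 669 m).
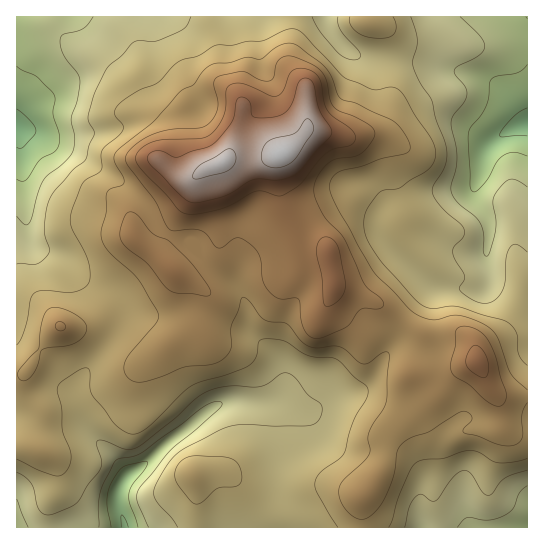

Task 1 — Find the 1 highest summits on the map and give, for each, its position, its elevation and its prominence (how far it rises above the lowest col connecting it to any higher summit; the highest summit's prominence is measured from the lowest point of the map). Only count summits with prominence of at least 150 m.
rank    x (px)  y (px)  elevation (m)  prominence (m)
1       281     154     669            493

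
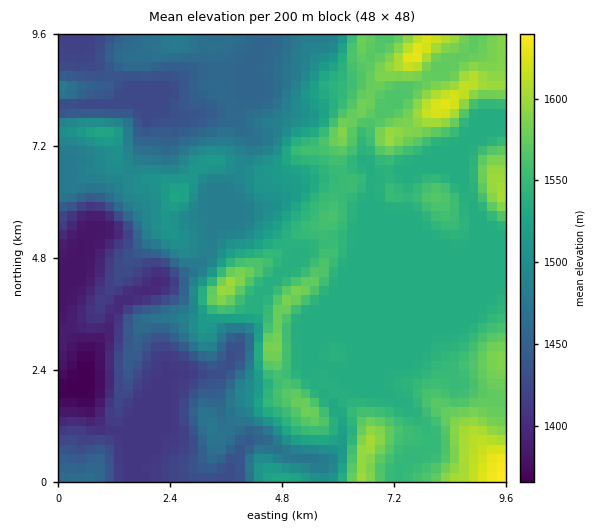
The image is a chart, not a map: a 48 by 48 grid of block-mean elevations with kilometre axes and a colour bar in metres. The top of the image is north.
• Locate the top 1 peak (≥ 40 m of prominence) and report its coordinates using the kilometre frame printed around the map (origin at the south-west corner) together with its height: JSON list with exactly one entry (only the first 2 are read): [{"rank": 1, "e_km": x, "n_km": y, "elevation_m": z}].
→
[{"rank": 1, "e_km": 7.61, "n_km": 9.11, "elevation_m": 1636}]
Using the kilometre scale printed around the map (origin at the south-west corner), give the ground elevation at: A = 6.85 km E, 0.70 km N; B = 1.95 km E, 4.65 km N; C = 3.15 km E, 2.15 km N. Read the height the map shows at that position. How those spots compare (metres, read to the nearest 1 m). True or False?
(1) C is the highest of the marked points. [False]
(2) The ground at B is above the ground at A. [False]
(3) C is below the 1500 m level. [True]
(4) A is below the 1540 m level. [False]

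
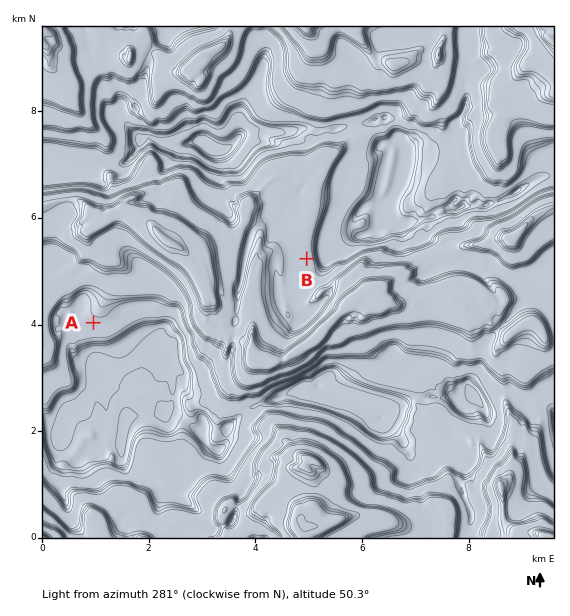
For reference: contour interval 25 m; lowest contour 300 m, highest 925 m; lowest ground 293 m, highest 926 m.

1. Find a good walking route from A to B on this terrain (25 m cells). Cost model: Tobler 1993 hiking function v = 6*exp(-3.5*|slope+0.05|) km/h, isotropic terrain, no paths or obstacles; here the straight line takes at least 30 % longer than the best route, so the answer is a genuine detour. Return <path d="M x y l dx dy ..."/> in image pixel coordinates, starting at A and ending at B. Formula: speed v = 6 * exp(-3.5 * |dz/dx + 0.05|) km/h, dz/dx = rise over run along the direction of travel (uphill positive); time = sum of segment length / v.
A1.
<path d="M93 323l16 0 38-19 30 0 3 1 5 6 3 1 7 13 2 3 3 1 3-1 5 0 31-15 12-12 9-5 4-8 4-4 4-8 1-1 3-2 4 0 3-1 2-3 22-10"/>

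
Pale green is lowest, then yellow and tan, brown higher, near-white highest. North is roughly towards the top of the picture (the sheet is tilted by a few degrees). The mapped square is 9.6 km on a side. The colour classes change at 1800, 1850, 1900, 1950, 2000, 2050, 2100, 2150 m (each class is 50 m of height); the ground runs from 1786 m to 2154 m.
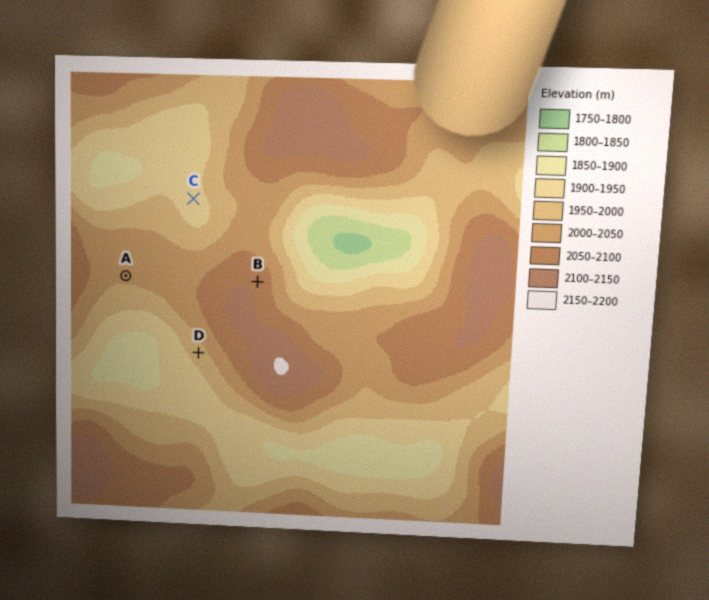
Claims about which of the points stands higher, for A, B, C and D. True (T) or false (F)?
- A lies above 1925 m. T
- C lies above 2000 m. F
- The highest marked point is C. F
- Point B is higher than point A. T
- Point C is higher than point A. F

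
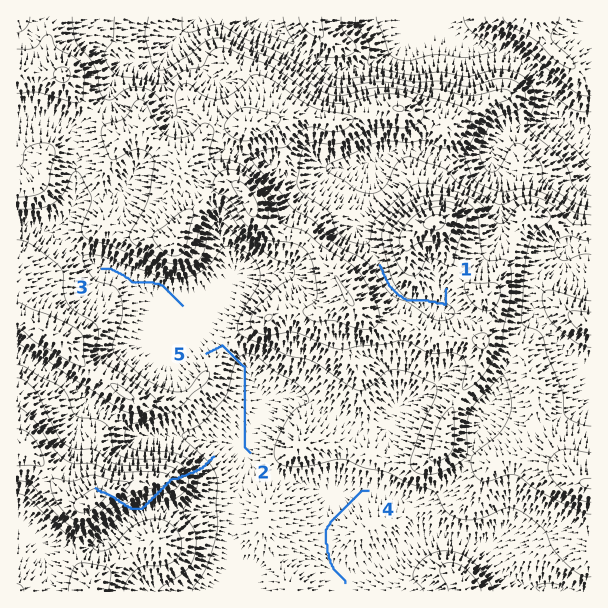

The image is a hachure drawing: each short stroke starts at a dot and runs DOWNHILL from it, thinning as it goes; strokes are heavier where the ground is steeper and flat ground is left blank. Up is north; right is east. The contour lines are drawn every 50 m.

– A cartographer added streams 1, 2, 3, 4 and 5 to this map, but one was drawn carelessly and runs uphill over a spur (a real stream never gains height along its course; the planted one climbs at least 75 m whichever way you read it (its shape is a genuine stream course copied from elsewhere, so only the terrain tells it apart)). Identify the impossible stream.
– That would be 2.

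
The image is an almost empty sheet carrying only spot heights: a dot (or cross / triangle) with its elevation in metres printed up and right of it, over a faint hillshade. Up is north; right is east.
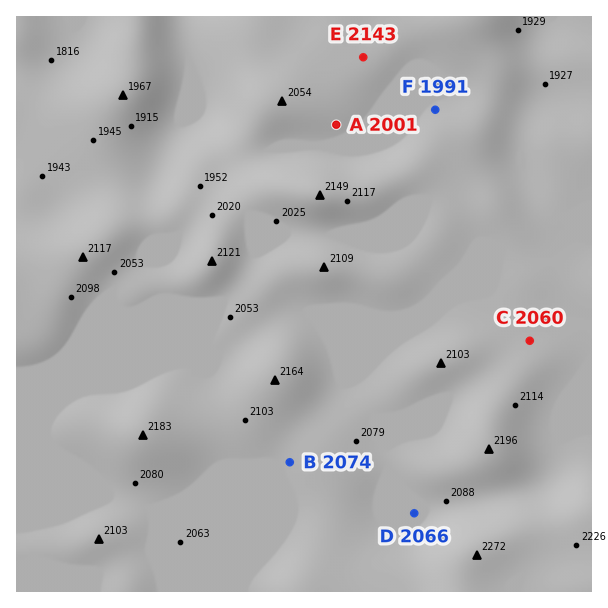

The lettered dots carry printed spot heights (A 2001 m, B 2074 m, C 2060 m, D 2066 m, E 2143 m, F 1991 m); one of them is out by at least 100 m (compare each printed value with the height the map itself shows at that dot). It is E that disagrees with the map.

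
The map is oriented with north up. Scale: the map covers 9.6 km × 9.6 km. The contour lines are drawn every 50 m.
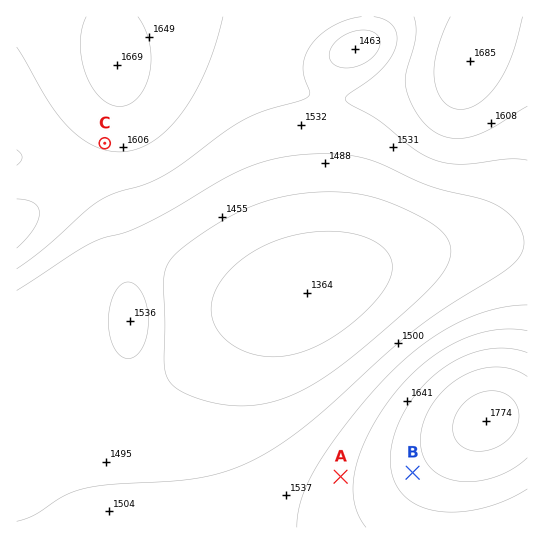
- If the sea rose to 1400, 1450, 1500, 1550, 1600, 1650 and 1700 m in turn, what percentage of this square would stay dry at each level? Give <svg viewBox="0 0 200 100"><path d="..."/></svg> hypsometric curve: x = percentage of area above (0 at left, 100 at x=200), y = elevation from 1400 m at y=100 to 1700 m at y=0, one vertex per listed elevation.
<svg viewBox="0 0 200 100"><path d="M187 100l-21-17-50-16-37-17-31-17-25-16-15-17"/></svg>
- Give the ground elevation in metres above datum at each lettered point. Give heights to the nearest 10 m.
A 1580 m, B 1680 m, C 1610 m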